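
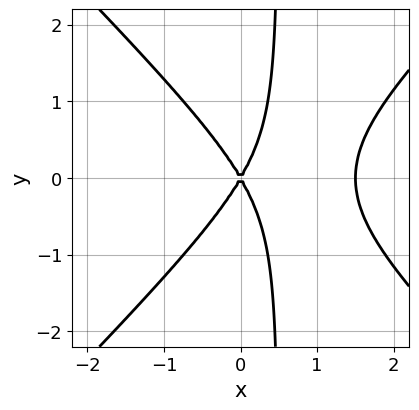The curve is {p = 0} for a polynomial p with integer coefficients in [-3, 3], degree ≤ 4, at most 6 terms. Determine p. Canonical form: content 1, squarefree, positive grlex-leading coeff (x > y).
1. The degree is 3 — no degree-2 curve has this shape.
2. Symmetries: mirror symmetry y ↦ −y ⇒ only even powers of y.
3. From the visible intercepts: it meets the x-axis at x = 0 (among the integer gridlines); one y-axis crossing is at y = 0.
4. Putting this together gives p.

2*x^3 - 2*x*y^2 - 3*x^2 + y^2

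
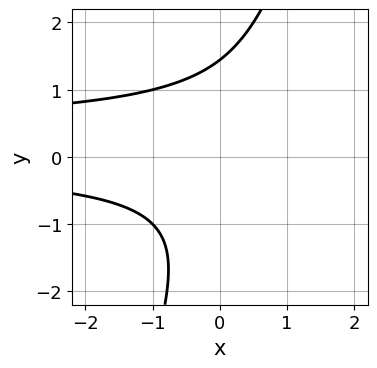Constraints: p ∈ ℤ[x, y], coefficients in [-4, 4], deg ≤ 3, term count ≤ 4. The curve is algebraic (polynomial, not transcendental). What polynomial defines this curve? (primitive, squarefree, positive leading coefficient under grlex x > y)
Degree: the shape is more complex than any degree-2 curve, so deg p = 3.
Against the integer gridlines: the curve avoids every integer x-axis point in the box.
Fitting integer coefficients to these (and the overall shape) gives p.

3*x*y^2 - y^3 - x*y + 3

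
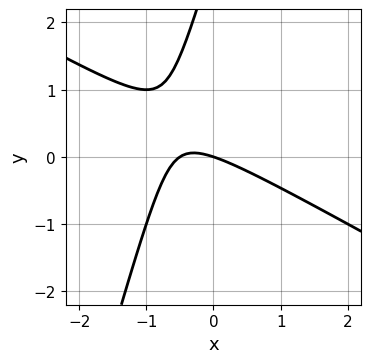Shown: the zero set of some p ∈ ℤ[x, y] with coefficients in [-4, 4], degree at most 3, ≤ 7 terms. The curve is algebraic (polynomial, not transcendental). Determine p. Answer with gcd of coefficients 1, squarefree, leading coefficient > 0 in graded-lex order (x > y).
2*x^2 + 3*x*y - y^2 + x + 3*y

(a) The degree is 2 — no degree-1 curve has this shape.
(b) Reading off the gridlines: it crosses the y-axis at the gridline y = 0; it crosses the x-axis at the gridline x = 0.
(c) Putting this together gives p.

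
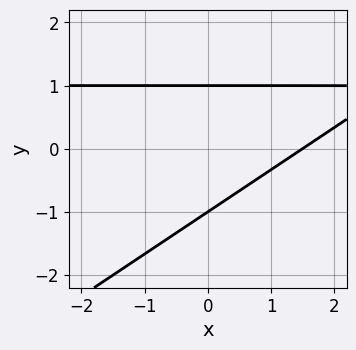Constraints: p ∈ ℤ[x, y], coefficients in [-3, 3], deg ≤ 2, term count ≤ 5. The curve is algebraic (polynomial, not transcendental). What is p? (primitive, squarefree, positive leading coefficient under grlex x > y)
First, the degree is 2 — a generic line meets the curve in up to 2 points.
Next, observable constraints: the y-axis gridline crossings are at y ∈ {-1, 1}.
Finally, matching integer coefficients to the picture gives p.

2*x*y - 3*y^2 - 2*x + 3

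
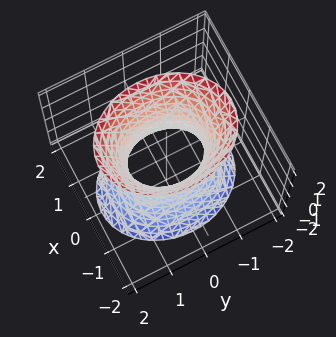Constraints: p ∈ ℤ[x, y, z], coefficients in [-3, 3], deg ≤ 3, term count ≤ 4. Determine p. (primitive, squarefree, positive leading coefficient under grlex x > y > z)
(a) deg p = 2. One connected sheet with a waist; a quadric.
(b) Symmetries: mirror symmetry z ↦ −z ⇒ only even powers of z; mirror symmetry x ↦ −x ⇒ only even powers of x; it's symmetric under y → −y, forcing even powers of y.
(c) Checking where it meets the axes: it misses every integer gridline on the z-axis; among the integer gridlines, it crosses the y-axis at y ∈ {-1, 1}.
(d) Fitting integer coefficients to these (and the overall shape) gives p.

3*x^2 + 2*y^2 - z^2 - 2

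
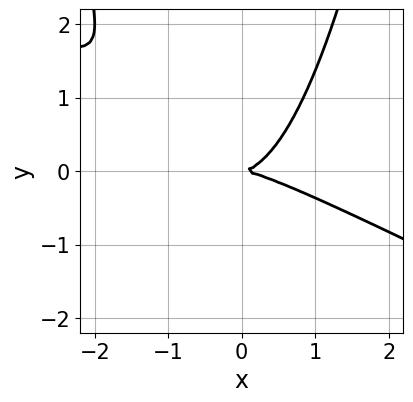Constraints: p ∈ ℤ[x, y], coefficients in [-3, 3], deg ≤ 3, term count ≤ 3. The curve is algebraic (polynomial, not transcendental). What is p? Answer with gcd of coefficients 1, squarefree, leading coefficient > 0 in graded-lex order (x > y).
First, deg p = 3. A generic line meets the curve in up to 3 points.
Next, observable constraints: it crosses the x-axis at the gridline x = 0; it meets the y-axis at y = 0 (among the integer gridlines).
Finally, solving for integer coefficients yields p as stated.

x^3 + 2*x^2*y - 2*y^2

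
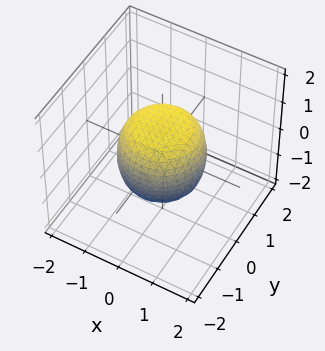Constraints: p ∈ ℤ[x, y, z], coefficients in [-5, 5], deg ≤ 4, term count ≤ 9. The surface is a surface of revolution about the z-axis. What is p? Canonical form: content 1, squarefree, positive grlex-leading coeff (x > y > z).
1. Degree: a generic line meets the surface in up to 4 points, so deg p = 4.
2. Symmetry: every cross-section ⟂ z is a circle, so x, y appear only via x² + y².
3. Against the integer gridlines: among the integer gridlines, it crosses the z-axis at z ∈ {-1, 1}; a circular section at z = 0 has radius between 1 and 2.
4. Putting this together gives p.

2*x^4 + 4*x^2*y^2 + 2*y^4 - x^2 - y^2 + 2*z^2 - 2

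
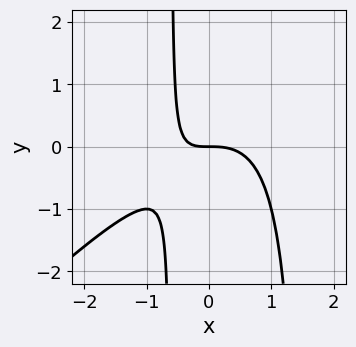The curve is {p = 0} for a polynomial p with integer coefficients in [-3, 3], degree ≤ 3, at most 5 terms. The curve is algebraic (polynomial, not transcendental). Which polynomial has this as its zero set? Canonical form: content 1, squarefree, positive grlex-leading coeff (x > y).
1. Degree: no degree-2 curve has this shape, so deg p = 3.
2. Reading off the gridlines: it meets the x-axis at x = 0 (among the integer gridlines); it crosses the y-axis at the gridline y = 0.
3. Solving for integer coefficients yields p as stated.

x^3 - x^2*y + x*y + y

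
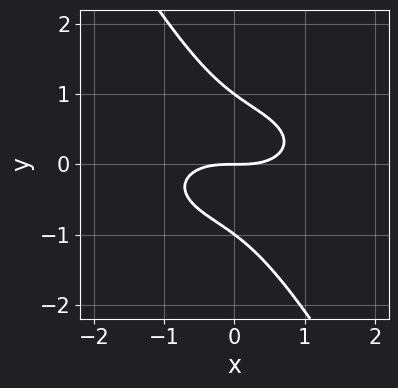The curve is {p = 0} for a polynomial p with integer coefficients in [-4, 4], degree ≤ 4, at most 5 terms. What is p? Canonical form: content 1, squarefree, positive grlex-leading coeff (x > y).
x^3 + 3*x*y^2 + 2*y^3 - 2*y

First, deg p = 3.
Next, observable constraints: one x-axis crossing is at x = 0; the y-axis gridline crossings are at y ∈ {-1, 0, 1}.
Finally, fitting integer coefficients to these (and the overall shape) gives p.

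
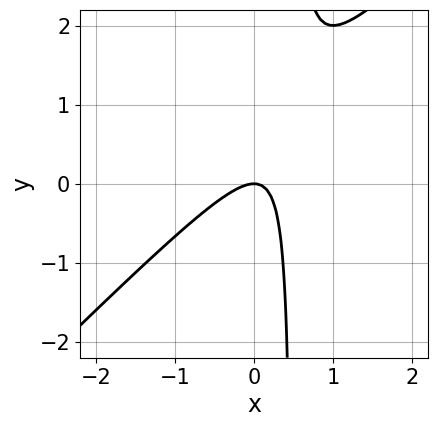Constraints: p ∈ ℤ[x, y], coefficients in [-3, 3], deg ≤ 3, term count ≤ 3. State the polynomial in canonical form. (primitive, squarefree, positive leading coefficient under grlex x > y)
2*x^2 - 2*x*y + y

1. The degree is 2 — a generic line meets the curve in up to 2 points.
2. Against the integer gridlines: it crosses the y-axis at the gridline y = 0; one x-axis crossing is at x = 0.
3. Together with the visible shape, these determine p as stated.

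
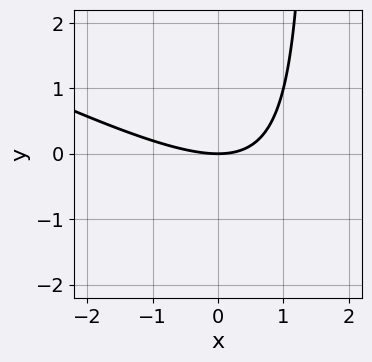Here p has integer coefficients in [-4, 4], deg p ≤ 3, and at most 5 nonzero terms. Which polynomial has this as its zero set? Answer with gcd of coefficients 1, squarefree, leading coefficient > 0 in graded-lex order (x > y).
x^2 + 2*x*y - 3*y

1. Degree: no degree-1 curve has this shape, so deg p = 2.
2. Checking where it meets the axes: one y-axis crossing is at y = 0; it crosses the x-axis at the gridline x = 0.
3. Assembling these constraints gives the stated polynomial.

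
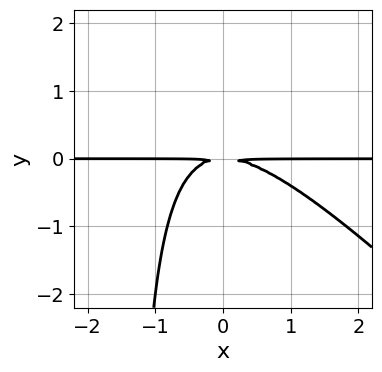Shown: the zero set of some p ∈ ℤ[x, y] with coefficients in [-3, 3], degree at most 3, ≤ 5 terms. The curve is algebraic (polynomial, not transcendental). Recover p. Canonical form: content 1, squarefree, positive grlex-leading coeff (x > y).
2*x^2*y + 2*x*y^2 + 3*y^2

First, degree: the shape is more complex than any degree-2 curve, so deg p = 3.
Then, from the axis intercepts and sections: every point of the x-axis in the box is on the curve.
Finally, solving for integer coefficients yields p as stated.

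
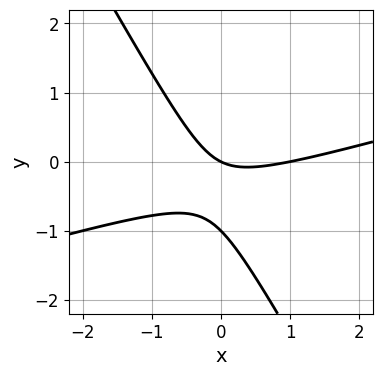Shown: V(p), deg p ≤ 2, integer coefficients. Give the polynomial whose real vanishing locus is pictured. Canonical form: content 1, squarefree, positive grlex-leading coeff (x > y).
x^2 - 3*x*y - 2*y^2 - x - 2*y

(a) Degree: the shape is more complex than any degree-1 curve, so deg p = 2.
(b) Checking where it meets the axes: among the integer gridlines, it crosses the y-axis at y ∈ {-1, 0}; the x-axis gridline crossings are at x ∈ {0, 1}.
(c) Together with the visible shape, these determine p as stated.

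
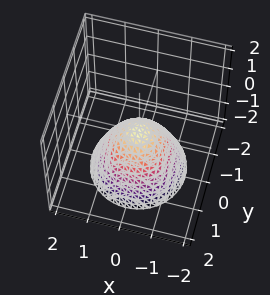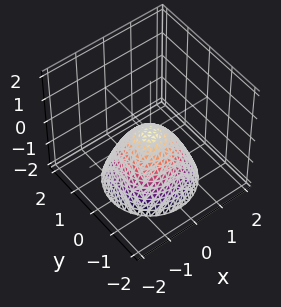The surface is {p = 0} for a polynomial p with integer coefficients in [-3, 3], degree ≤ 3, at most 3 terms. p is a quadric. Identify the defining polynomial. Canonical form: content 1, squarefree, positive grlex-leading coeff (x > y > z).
x^2 + y^2 + z

deg p = 2. A paraboloid; a quadric.
Symmetry: every cross-section ⟂ z is a circle, so x, y appear only via x² + y².
Observable constraints: it meets the y-axis at y = 0 (among the integer gridlines); one x-axis crossing is at x = 0; a circular section at z = -2 has radius between 1 and 2.
Solving for integer coefficients yields p as stated.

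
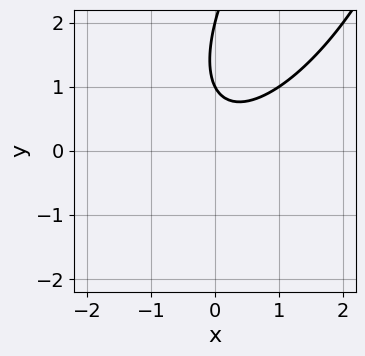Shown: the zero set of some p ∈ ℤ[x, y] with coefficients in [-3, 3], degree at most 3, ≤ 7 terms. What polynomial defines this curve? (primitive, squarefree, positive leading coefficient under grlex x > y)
2*x^2 - 2*x*y + y^2 - 3*y + 2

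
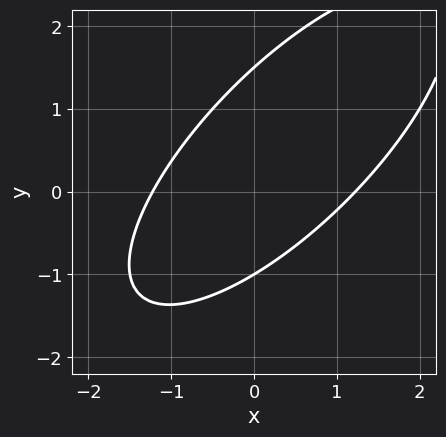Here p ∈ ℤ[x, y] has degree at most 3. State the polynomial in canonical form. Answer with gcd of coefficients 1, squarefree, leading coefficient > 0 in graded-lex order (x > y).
2*x^2 - 3*x*y + 2*y^2 - y - 3

First, the degree is 2 — the shape is more complex than any degree-1 curve.
Next, observable constraints: one y-axis crossing is at y = -1.
Finally, fitting integer coefficients to these (and the overall shape) gives p.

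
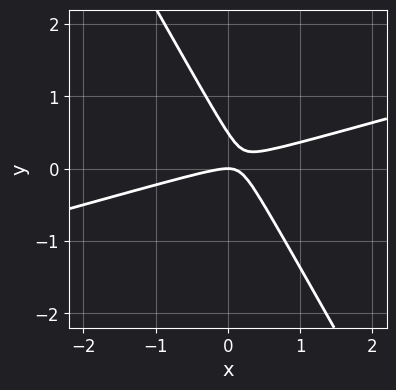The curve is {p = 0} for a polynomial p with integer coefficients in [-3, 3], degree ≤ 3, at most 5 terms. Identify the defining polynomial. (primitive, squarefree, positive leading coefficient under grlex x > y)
The degree is 2 — no degree-1 curve has this shape.
From the visible intercepts: it crosses the y-axis at the gridline y = 0; one x-axis crossing is at x = 0.
Matching integer coefficients to the picture gives p.

x^2 - 3*x*y - 2*y^2 + y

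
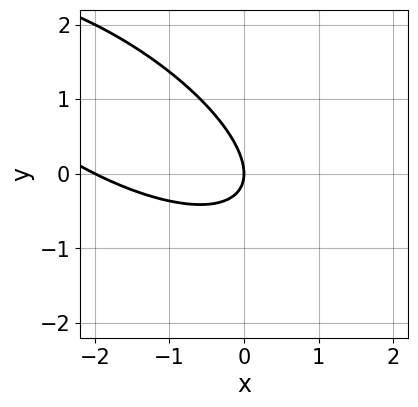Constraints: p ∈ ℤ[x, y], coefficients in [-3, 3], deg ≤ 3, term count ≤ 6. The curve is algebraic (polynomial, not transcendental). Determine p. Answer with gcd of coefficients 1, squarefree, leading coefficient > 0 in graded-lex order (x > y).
x^2 + 2*x*y + 2*y^2 + 2*x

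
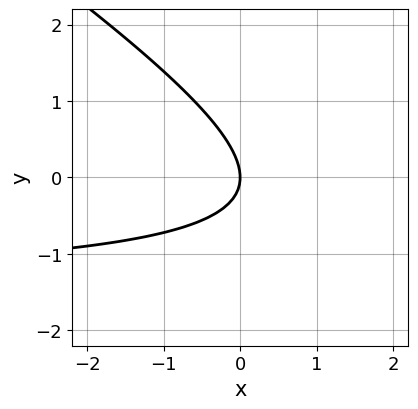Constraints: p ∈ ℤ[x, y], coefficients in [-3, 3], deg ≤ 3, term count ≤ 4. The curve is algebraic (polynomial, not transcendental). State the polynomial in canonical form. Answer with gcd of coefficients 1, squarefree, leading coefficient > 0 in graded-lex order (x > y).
2*x*y + 3*y^2 + 3*x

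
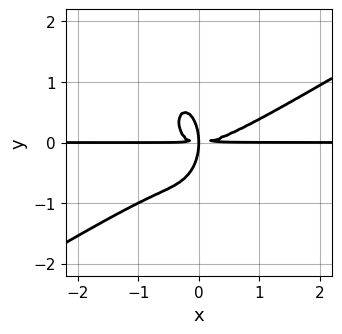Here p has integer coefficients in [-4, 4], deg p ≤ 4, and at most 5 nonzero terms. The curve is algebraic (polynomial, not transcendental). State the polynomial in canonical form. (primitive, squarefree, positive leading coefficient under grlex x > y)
2*x^3*y - 3*x^2*y^2 - y^4 - 2*x*y^2

Degree: no degree-3 curve has this shape, so deg p = 4.
From the visible intercepts: the visible x-axis segment lies entirely on the curve.
The integer polynomial consistent with all of this is the stated p.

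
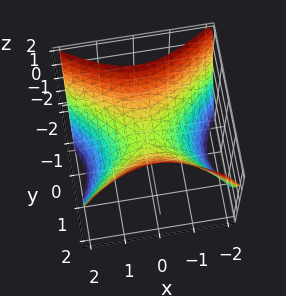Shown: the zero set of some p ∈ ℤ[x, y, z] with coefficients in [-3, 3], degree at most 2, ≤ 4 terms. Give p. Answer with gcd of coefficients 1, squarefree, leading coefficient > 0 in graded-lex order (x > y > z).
(a) Degree: a saddle surface; a quadric, so deg p = 2.
(b) Symmetries: it's symmetric under y → −y, forcing even powers of y; mirror symmetry x ↦ −x ⇒ only even powers of x.
(c) Reading off the gridlines: it crosses the x-axis at the gridline x = 0; it crosses the z-axis at the gridline z = 0.
(d) Together with the visible shape, these determine p as stated.

2*x^2 - 3*y^2 + 3*z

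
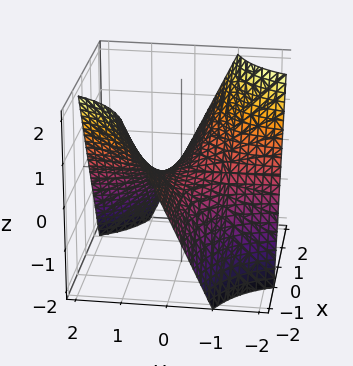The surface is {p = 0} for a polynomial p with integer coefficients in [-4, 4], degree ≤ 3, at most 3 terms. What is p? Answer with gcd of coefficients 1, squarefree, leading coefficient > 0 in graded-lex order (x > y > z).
x*y + z

The degree is 2 — a saddle surface; a quadric.
From the axis intercepts and sections: it crosses the z-axis at the gridline z = 0; every point of the x-axis in the box is on the surface; every point of the y-axis in the box is on the surface.
Matching integer coefficients to the picture gives p.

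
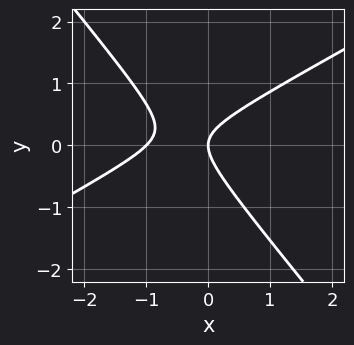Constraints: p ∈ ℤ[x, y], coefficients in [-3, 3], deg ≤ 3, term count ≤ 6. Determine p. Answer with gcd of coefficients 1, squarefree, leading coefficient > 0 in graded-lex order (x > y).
2*x^2 - 2*x*y - 3*y^2 + 2*x

(a) The degree is 2 — a generic line meets the curve in up to 2 points.
(b) From the axis intercepts and sections: it meets the y-axis at y = 0 (among the integer gridlines); the x-axis gridline crossings are at x ∈ {-1, 0}.
(c) Assembling these constraints gives the stated polynomial.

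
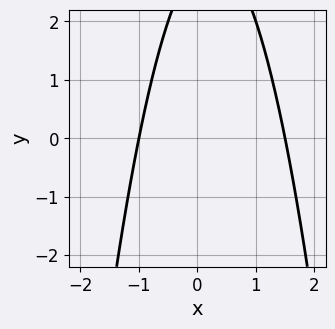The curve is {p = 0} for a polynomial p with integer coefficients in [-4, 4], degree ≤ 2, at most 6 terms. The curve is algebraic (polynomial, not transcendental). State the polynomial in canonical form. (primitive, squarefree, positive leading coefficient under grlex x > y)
(a) deg p = 2.
(b) Against the integer gridlines: the curve avoids every integer y-axis point in the box; it crosses the x-axis at the gridline x = -1.
(c) The integer polynomial consistent with all of this is the stated p.

2*x^2 - x + y - 3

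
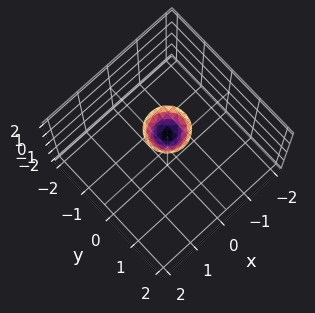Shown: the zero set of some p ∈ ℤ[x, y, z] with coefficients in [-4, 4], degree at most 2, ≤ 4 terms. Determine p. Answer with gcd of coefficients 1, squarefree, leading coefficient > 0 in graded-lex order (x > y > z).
3*x^2 + 3*y^2 - 2*z + 3

First, degree: no degree-1 surface has this shape, so deg p = 2.
Next, symmetries: the z-axis is an axis of rotation, so x and y enter only as x² + y².
Then, from the axis intercepts and sections: the surface avoids every integer x-axis point in the box; no y-intercept at any integer in the box; a circular section at z = 2 has radius between 0 and 1.
Finally, solving for integer coefficients yields p as stated.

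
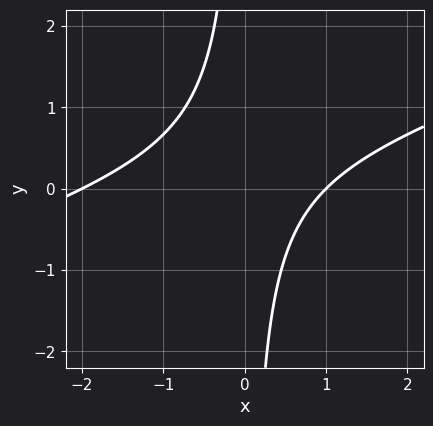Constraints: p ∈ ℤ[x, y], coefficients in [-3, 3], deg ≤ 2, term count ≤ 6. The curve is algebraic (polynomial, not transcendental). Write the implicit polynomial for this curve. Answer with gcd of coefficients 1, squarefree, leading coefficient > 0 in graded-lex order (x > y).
(a) Degree: the shape is more complex than any degree-1 curve, so deg p = 2.
(b) From the visible intercepts: no y-intercept at any integer in the box; among the integer gridlines, it crosses the x-axis at x ∈ {-2, 1}.
(c) The integer polynomial consistent with all of this is the stated p.

x^2 - 3*x*y + x - 2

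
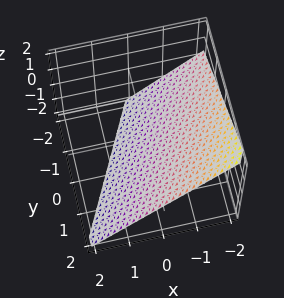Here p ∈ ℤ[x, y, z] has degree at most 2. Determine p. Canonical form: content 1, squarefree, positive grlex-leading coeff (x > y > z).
2*x - y + 2*z + 2

(a) The degree is 1 — every cross-section is a straight line — this is a plane.
(b) From the axis intercepts and sections: one y-axis crossing is at y = 2; it crosses the x-axis at the gridline x = -1; it meets the z-axis at z = -1 (among the integer gridlines).
(c) Together with the visible shape, these determine p as stated.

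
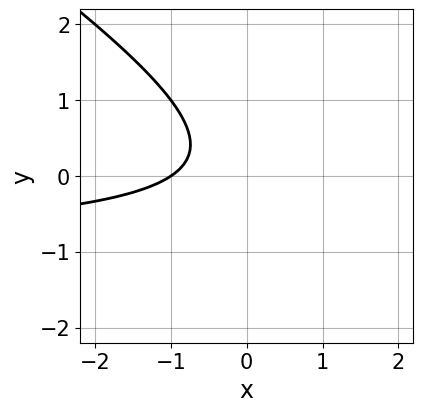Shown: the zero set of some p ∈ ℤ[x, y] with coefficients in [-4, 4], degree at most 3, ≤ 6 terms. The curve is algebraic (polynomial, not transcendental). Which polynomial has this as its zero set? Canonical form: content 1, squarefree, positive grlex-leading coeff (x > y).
First, degree: a generic line meets the curve in up to 2 points, so deg p = 2.
Next, from the axis intercepts and sections: no y-intercept at any integer in the box; one x-axis crossing is at x = -1.
Finally, matching integer coefficients to the picture gives p.

2*x*y + 3*y^2 + 2*x - y + 2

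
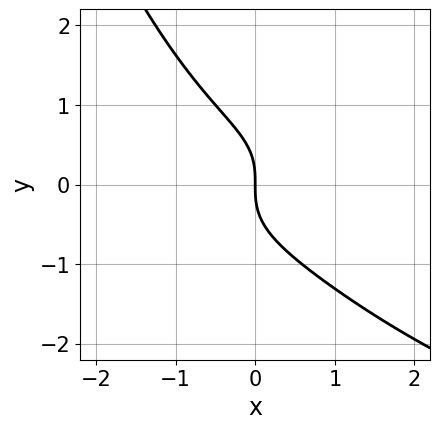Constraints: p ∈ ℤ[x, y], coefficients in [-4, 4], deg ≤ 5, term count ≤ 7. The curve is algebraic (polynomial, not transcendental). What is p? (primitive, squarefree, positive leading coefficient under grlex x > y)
x^2*y^2 - 2*x^3 - 2*x*y^2 - 3*y^3 - 3*x

(a) The degree is 4 — no degree-3 curve has this shape.
(b) From the visible intercepts: it meets the x-axis at x = 0 (among the integer gridlines); it meets the y-axis at y = 0 (among the integer gridlines).
(c) Putting this together gives p.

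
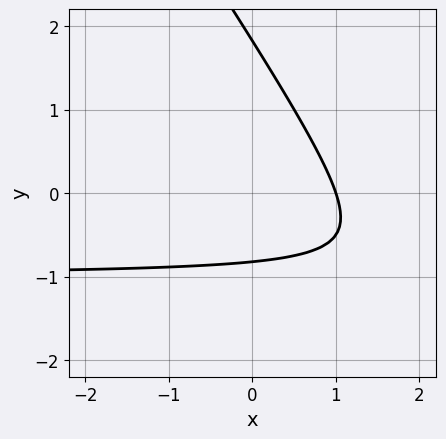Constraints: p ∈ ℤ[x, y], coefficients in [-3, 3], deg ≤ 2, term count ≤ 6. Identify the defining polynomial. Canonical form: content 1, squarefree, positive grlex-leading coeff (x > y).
The degree is 2 — the shape is more complex than any degree-1 curve.
From the visible intercepts: it crosses the x-axis at the gridline x = 1.
Putting this together gives p.

3*x*y + 2*y^2 + 3*x - 2*y - 3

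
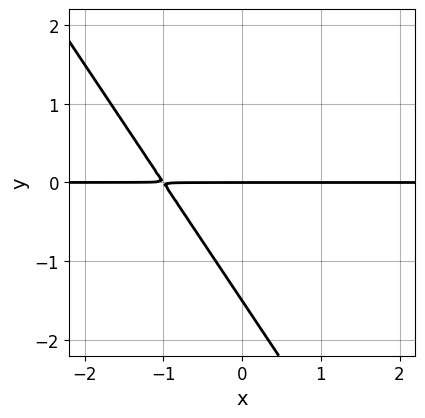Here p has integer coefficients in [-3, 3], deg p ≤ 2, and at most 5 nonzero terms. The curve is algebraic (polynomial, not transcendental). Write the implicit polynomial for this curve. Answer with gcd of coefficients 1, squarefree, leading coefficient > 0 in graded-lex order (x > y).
3*x*y + 2*y^2 + 3*y

First, degree: a generic line meets the curve in up to 2 points, so deg p = 2.
Then, reading off the gridlines: it crosses the y-axis at the gridline y = 0; every point of the x-axis in the box is on the curve.
Finally, the integer polynomial consistent with all of this is the stated p.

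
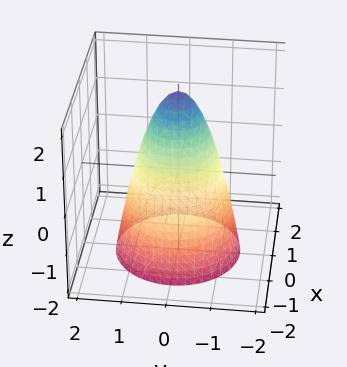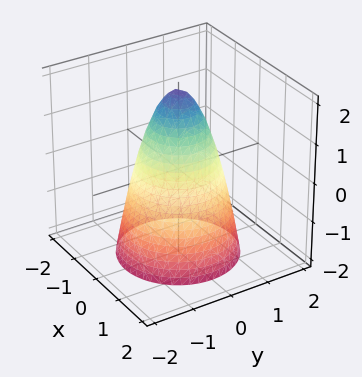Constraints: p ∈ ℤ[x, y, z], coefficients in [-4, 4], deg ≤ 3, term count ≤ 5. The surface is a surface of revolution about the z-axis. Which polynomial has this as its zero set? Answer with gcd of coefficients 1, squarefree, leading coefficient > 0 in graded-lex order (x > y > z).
First, degree: the shape is more complex than any degree-1 surface, so deg p = 2.
Then, by symmetry, the z-axis is an axis of rotation, so x and y enter only as x² + y².
Next, reading off the gridlines: the x-axis gridline crossings are at x ∈ {-1, 1}; one z-axis crossing is at z = 2; a circular section at z = 0 has radius exactly 1; among the integer gridlines, it crosses the y-axis at y ∈ {-1, 1}.
Finally, the integer polynomial consistent with all of this is the stated p.

2*x^2 + 2*y^2 + z - 2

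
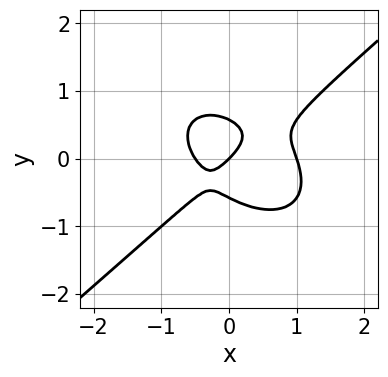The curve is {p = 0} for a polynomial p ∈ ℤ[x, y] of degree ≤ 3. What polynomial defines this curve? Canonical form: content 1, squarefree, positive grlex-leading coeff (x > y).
2*x^3 - 3*y^3 - x^2 - x + y

First, deg p = 3. No degree-2 curve has this shape.
Next, from the axis intercepts and sections: the x-axis gridline crossings are at x ∈ {0, 1}; it meets the y-axis at y = 0 (among the integer gridlines).
Finally, fitting integer coefficients to these (and the overall shape) gives p.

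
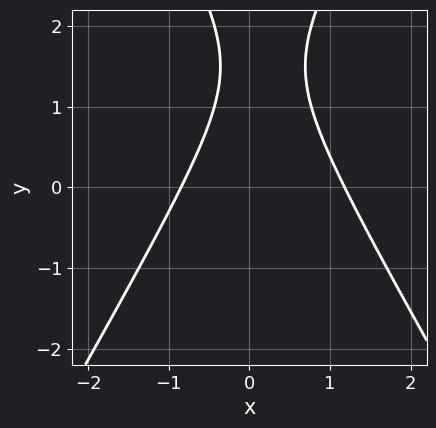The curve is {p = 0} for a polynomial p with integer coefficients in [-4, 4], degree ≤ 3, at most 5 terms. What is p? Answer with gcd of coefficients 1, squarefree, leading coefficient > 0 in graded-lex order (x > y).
(a) deg p = 2. The shape is more complex than any degree-1 curve.
(b) From the axis intercepts and sections: no y-intercept at any integer in the box.
(c) The integer polynomial consistent with all of this is the stated p.

3*x^2 - y^2 - x + 3*y - 3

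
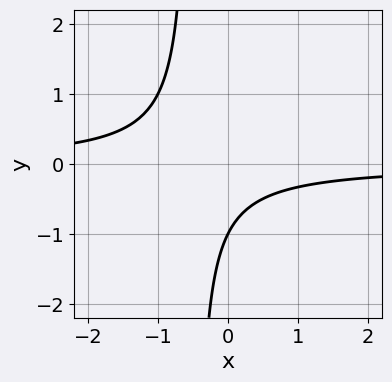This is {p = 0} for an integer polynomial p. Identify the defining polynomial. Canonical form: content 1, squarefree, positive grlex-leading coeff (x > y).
2*x*y + y + 1

1. Degree: the shape is more complex than any degree-1 curve, so deg p = 2.
2. Checking where it meets the axes: one y-axis crossing is at y = -1; no x-intercept at any integer in the box.
3. The integer polynomial consistent with all of this is the stated p.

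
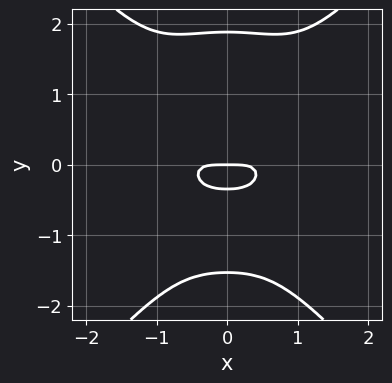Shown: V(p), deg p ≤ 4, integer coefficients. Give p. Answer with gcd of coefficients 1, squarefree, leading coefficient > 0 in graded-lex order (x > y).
2*x^4 - y^4 - x^2*y + 3*y^2 + y

First, the degree is 4 — no degree-3 curve has this shape.
Next, symmetries: the x ↦ −x reflection is a symmetry, so x appears only in even powers.
Next, observable constraints: one x-axis crossing is at x = 0; one y-axis crossing is at y = 0.
Finally, solving for integer coefficients yields p as stated.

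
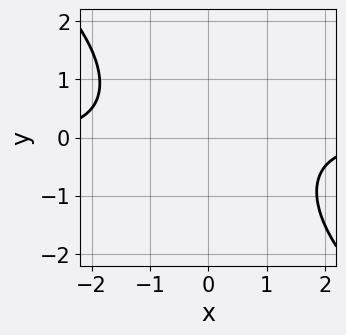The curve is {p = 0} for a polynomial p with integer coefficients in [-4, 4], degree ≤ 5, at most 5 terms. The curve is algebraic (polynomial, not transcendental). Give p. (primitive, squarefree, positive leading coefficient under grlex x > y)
x^3*y + x^2*y^2 + 3

deg p = 4. The shape is more complex than any degree-3 curve.
From the visible intercepts: no y-intercept at any integer in the box; no x-intercept at any integer in the box.
Matching integer coefficients to the picture gives p.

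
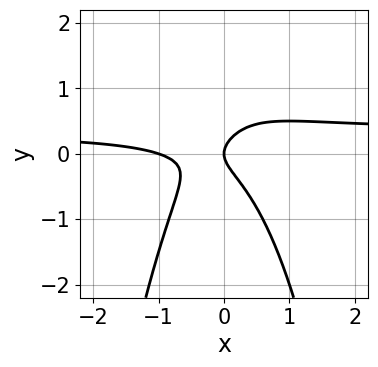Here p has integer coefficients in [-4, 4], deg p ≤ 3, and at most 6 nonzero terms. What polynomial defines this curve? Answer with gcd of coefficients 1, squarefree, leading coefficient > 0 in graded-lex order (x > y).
3*x^2*y - x^2 + 2*y^2 - x

First, deg p = 3.
Then, reading off the gridlines: among the integer gridlines, it crosses the x-axis at x ∈ {-1, 0}; it meets the y-axis at y = 0 (among the integer gridlines).
Finally, solving for integer coefficients yields p as stated.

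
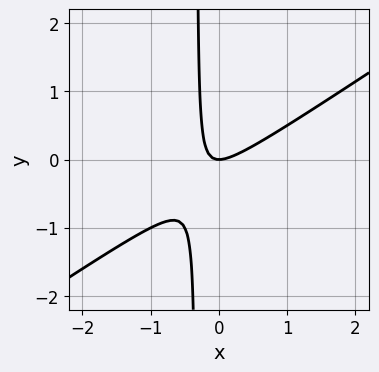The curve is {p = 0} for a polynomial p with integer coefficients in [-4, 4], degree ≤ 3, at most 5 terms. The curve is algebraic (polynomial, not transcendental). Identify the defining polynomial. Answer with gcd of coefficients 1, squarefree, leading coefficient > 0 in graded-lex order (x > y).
The degree is 2 — a generic line meets the curve in up to 2 points.
From the axis intercepts and sections: it crosses the x-axis at the gridline x = 0; it meets the y-axis at y = 0 (among the integer gridlines).
The integer polynomial consistent with all of this is the stated p.

2*x^2 - 3*x*y - y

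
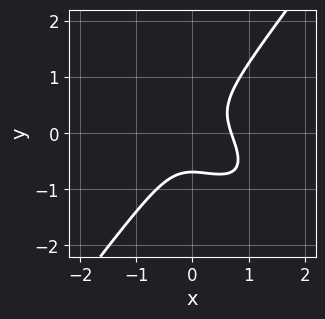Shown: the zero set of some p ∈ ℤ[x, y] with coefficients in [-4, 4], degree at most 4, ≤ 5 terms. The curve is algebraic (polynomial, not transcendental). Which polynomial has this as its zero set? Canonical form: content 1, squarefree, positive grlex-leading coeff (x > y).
3*x^3 + 3*x^2*y - 3*y^3 - 1

Degree: no degree-2 curve has this shape, so deg p = 3.
Matching integer coefficients to the picture gives p.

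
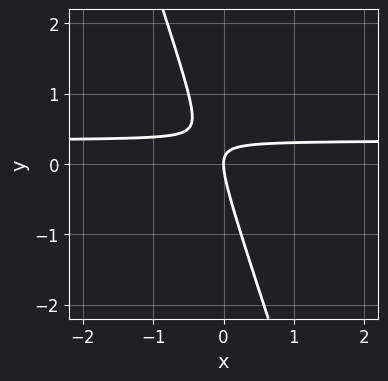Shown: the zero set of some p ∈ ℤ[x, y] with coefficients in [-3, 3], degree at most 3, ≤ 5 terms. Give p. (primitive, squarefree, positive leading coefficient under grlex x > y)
(a) The degree is 2 — no degree-1 curve has this shape.
(b) From the axis intercepts and sections: it crosses the y-axis at the gridline y = 0; one x-axis crossing is at x = 0.
(c) Solving for integer coefficients yields p as stated.

3*x*y + y^2 - x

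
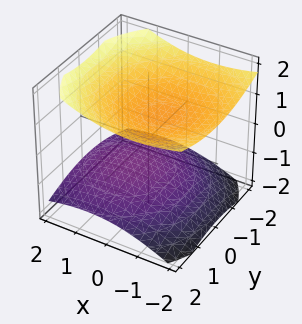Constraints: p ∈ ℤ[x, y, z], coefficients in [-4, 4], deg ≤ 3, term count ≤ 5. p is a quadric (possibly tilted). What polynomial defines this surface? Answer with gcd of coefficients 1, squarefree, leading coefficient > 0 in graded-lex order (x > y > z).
x^2 + x*z + y^2 - 3*z^2 + 3

1. There are 2 components.
2. The degree is 2 — no degree-1 surface has this shape.
3. Against the integer gridlines: it misses every integer gridline on the x-axis; no y-intercept at any integer in the box; the z-axis gridline crossings are at z ∈ {-1, 1}.
4. Assembling these constraints gives the stated polynomial.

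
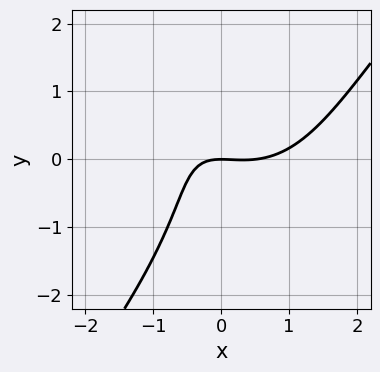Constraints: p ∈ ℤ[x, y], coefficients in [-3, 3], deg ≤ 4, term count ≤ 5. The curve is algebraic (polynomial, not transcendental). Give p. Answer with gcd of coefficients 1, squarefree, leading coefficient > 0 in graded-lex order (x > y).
The degree is 3 — a generic line meets the curve in up to 3 points.
Observable constraints: it meets the y-axis at y = 0 (among the integer gridlines); it meets the x-axis at x = 0 (among the integer gridlines).
Putting this together gives p.

2*x^3 - y^3 - x^2 - 3*x*y - 3*y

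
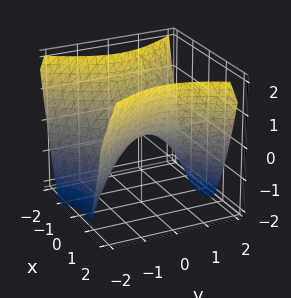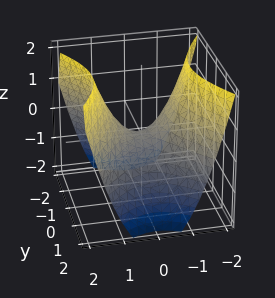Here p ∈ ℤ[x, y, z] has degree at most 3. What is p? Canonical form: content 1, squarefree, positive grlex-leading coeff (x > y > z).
1. deg p = 2. A saddle surface; a quadric.
2. Symmetries: the y ↦ −y reflection is a symmetry, so y appears only in even powers; it's symmetric under x → −x, forcing even powers of x.
3. From the axis intercepts and sections: one z-axis crossing is at z = 0; it crosses the x-axis at the gridline x = 0; it meets the y-axis at y = 0 (among the integer gridlines).
4. Solving for integer coefficients yields p as stated.

3*x^2 - 2*y^2 - 3*z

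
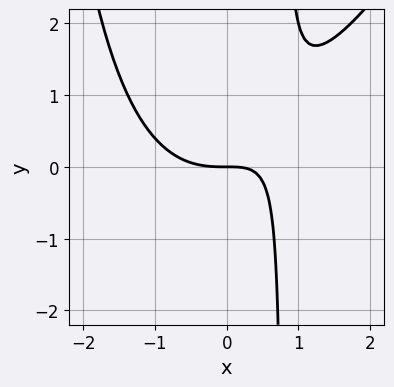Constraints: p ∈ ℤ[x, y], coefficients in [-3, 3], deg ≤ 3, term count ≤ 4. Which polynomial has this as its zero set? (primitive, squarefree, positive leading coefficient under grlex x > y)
2*x^3 - x^2*y - 3*x*y + 3*y

First, the degree is 3 — the shape is more complex than any degree-2 curve.
Then, observable constraints: it meets the y-axis at y = 0 (among the integer gridlines); it meets the x-axis at x = 0 (among the integer gridlines).
Finally, fitting integer coefficients to these (and the overall shape) gives p.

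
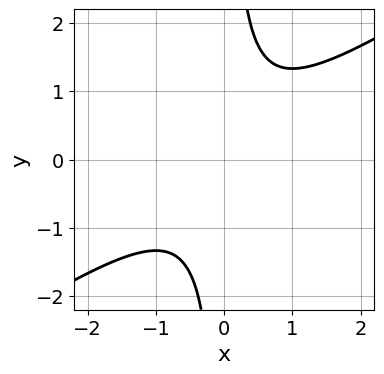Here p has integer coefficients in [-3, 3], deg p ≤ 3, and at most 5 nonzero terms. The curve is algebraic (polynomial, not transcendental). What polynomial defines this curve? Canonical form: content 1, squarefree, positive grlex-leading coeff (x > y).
1. Degree: no degree-1 curve has this shape, so deg p = 2.
2. Against the integer gridlines: the curve avoids every integer y-axis point in the box; no x-intercept at any integer in the box.
3. Together with the visible shape, these determine p as stated.

2*x^2 - 3*x*y + 2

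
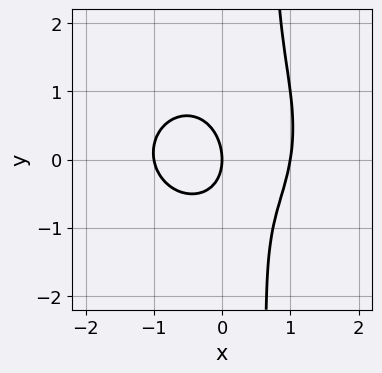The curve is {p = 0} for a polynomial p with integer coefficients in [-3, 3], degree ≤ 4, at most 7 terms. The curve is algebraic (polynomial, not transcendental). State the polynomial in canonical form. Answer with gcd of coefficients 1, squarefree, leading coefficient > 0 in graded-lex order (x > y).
3*x^3 + 3*x*y^2 - x*y - 2*y^2 - 3*x

(a) The degree is 3 — no degree-2 curve has this shape.
(b) Observable constraints: the x-axis gridline crossings are at x ∈ {-1, 0, 1}; it crosses the y-axis at the gridline y = 0.
(c) Assembling these constraints gives the stated polynomial.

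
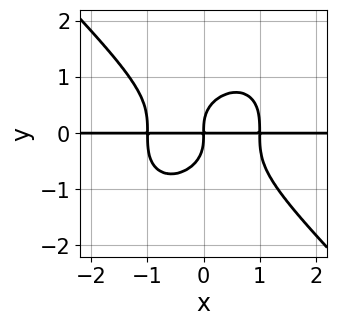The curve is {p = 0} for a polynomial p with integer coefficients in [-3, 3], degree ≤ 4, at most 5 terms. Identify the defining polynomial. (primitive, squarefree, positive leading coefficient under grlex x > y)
x^3*y + y^4 - x*y

deg p = 4.
From the visible intercepts: every point of the x-axis in the box is on the curve.
Together with the visible shape, these determine p as stated.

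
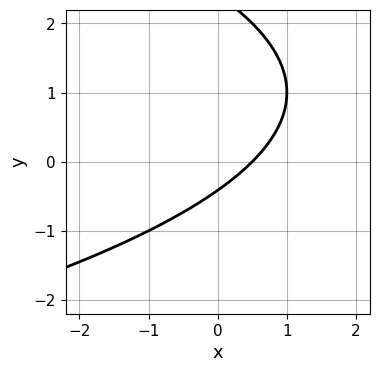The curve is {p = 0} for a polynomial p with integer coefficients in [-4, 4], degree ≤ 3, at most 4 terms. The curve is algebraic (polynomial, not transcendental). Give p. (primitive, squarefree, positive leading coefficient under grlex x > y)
y^2 + 2*x - 2*y - 1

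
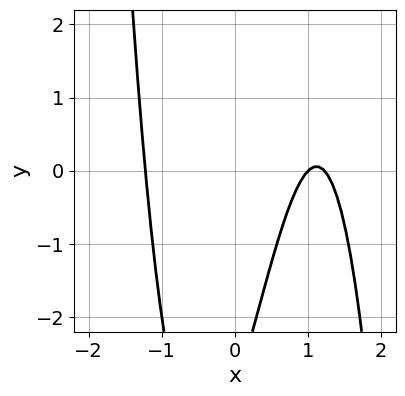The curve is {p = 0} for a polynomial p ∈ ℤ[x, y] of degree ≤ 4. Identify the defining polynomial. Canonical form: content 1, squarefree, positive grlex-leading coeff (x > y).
2*x^3 - 2*x^2 - 3*x + y + 3

First, degree: a generic line meets the curve in up to 3 points, so deg p = 3.
Then, checking where it meets the axes: the curve avoids every integer y-axis point in the box; it meets the x-axis at x = 1 (among the integer gridlines).
Finally, assembling these constraints gives the stated polynomial.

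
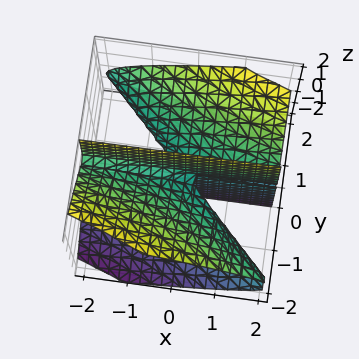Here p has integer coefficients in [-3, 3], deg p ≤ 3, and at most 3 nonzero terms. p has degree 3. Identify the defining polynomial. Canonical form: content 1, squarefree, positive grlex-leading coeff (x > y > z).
2*x*y^2 + 2*y^3 - 3*y*z^2

(a) deg p = 3. No degree-2 surface has this shape.
(b) From the visible intercepts: one y-axis crossing is at y = 0; every point of the x-axis in the box is on the surface.
(c) These observations pin down the coefficients. Check: (0, 0, 1) on the z-axis lies on the surface, and p(0, 0, 1) = 0. ✓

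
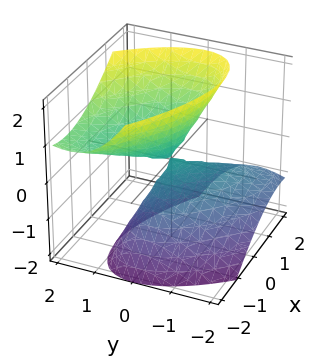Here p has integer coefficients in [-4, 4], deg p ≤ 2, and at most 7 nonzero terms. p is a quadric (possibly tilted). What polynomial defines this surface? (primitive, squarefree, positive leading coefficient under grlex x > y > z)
2*x^2 + 3*x*y + 3*y^2 - 3*y*z - 2*z^2

1. There are 2 components. They look like related sheets of one shape, so recover p as a whole.
2. The degree is 2 — a generic line meets the surface in up to 2 points.
3. Against the integer gridlines: one y-axis crossing is at y = 0; it meets the x-axis at x = 0 (among the integer gridlines); one z-axis crossing is at z = 0.
4. These observations pin down the coefficients.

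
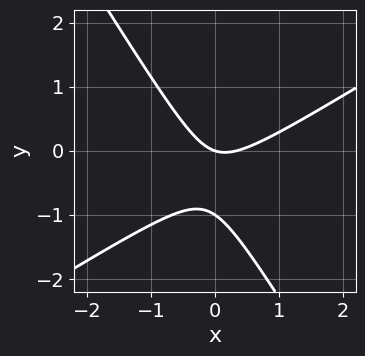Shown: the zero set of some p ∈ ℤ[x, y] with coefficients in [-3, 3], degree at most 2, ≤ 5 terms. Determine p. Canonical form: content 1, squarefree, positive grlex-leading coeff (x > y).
3*x^2 - 3*x*y - 3*y^2 - x - 3*y

First, degree: the shape is more complex than any degree-1 curve, so deg p = 2.
Then, from the axis intercepts and sections: among the integer gridlines, it crosses the y-axis at y ∈ {-1, 0}; it meets the x-axis at x = 0 (among the integer gridlines).
Finally, the integer polynomial consistent with all of this is the stated p.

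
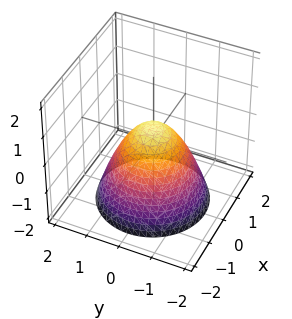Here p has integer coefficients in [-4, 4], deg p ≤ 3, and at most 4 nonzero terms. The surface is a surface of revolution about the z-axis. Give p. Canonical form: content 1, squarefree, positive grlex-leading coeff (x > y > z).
(a) Degree: a generic line meets the surface in up to 2 points, so deg p = 2.
(b) Symmetries: every cross-section ⟂ z is a circle, so x, y appear only via x² + y².
(c) Checking where it meets the axes: a circular section at z = -2 has radius between 1 and 2.
(d) Matching integer coefficients to the picture gives p.

2*x^2 + 2*y^2 + 2*z - 1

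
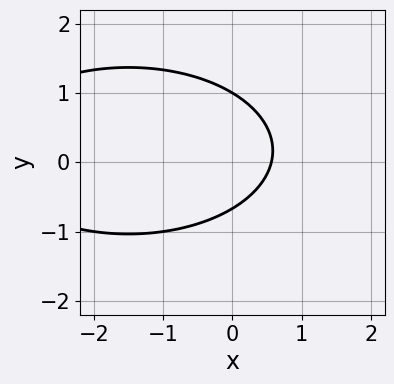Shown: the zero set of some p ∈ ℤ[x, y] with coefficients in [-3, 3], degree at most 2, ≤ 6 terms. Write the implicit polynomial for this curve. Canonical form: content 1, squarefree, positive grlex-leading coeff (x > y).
x^2 + 3*y^2 + 3*x - y - 2

(a) The degree is 2 — the shape is more complex than any degree-1 curve.
(b) From the visible intercepts: one y-axis crossing is at y = 1.
(c) Solving for integer coefficients yields p as stated.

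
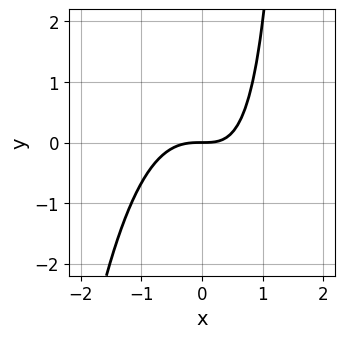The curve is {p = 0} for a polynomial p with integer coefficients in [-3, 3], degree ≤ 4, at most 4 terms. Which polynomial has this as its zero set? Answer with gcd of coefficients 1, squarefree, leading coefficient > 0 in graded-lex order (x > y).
deg p = 3.
From the axis intercepts and sections: it meets the x-axis at x = 0 (among the integer gridlines); one y-axis crossing is at y = 0.
Matching integer coefficients to the picture gives p.

2*x^3 + x*y - 2*y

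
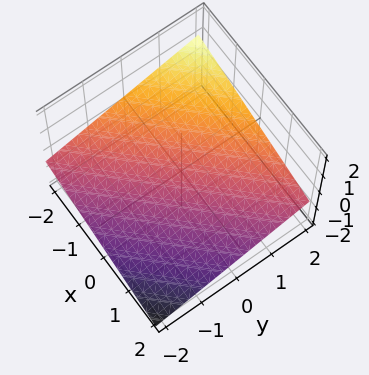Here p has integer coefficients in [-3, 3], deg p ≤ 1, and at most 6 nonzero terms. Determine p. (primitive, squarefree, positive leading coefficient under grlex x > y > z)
(a) The degree is 1 — the surface is flat (a plane).
(b) From the axis intercepts and sections: one y-axis crossing is at y = 2; one x-axis crossing is at x = -2.
(c) Putting this together gives p.

x - y + 3*z + 2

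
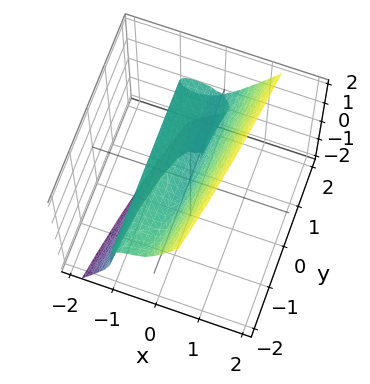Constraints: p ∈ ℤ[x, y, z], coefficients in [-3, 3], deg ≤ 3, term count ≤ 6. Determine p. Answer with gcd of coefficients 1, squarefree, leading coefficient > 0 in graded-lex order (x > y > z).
deg p = 3. The shape is more complex than any degree-2 surface.
Against the integer gridlines: the x-axis gridline crossings are at x ∈ {-1, 0}; the visible y-axis segment lies entirely on the surface; one z-axis crossing is at z = 0.
Solving for integer coefficients yields p as stated.

3*x^3 + 3*x*z^2 - y*z^2 - 2*z^3 + 3*x^2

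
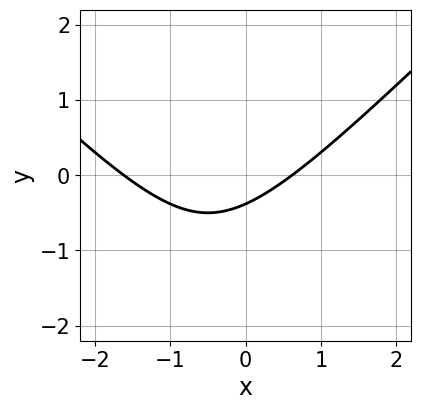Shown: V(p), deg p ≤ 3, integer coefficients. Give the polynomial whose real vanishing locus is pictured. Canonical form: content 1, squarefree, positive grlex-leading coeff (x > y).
x^2 - y^2 + x - 3*y - 1

First, the degree is 2 — the shape is more complex than any degree-1 curve.
Finally, putting this together gives p.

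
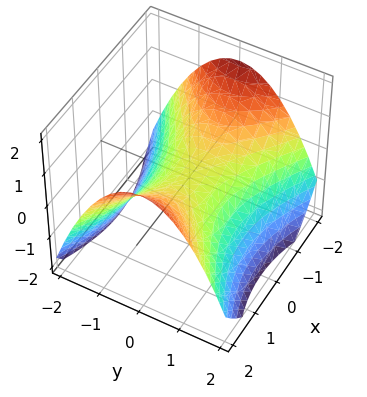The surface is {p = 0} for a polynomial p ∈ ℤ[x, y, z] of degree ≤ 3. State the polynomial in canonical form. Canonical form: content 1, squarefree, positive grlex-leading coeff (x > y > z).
x^2 - 2*y^2 - 3*z

1. Degree: a saddle surface; a quadric, so deg p = 2.
2. Symmetries: it's symmetric under y → −y, forcing even powers of y; mirror symmetry x ↦ −x ⇒ only even powers of x.
3. Observable constraints: it meets the z-axis at z = 0 (among the integer gridlines); one x-axis crossing is at x = 0; it meets the y-axis at y = 0 (among the integer gridlines).
4. Matching integer coefficients to the picture gives p.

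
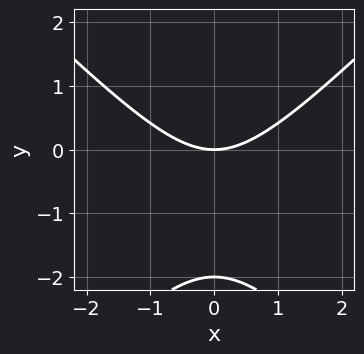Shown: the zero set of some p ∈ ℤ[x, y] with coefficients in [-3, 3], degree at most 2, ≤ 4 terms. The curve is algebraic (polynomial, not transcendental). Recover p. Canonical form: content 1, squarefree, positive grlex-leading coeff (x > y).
First, deg p = 2. A generic line meets the curve in up to 2 points.
Then, symmetries: it's symmetric under x → −x, forcing even powers of x.
Next, from the axis intercepts and sections: it meets the x-axis at x = 0 (among the integer gridlines); among the integer gridlines, it crosses the y-axis at y ∈ {-2, 0}.
Finally, together with the visible shape, these determine p as stated.

x^2 - y^2 - 2*y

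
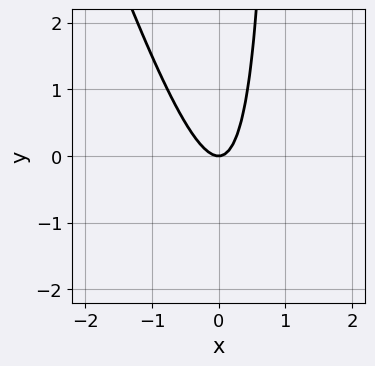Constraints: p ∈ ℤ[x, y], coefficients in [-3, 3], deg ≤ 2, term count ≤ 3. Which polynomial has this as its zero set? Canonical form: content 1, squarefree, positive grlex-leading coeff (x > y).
3*x^2 + x*y - y

First, degree: the shape is more complex than any degree-1 curve, so deg p = 2.
Next, against the integer gridlines: it meets the x-axis at x = 0 (among the integer gridlines); it meets the y-axis at y = 0 (among the integer gridlines).
Finally, assembling these constraints gives the stated polynomial.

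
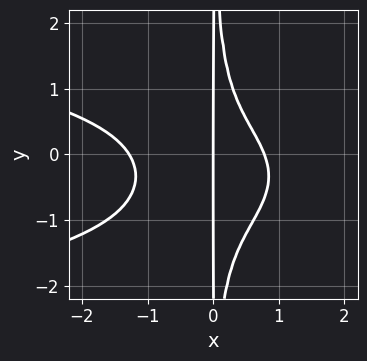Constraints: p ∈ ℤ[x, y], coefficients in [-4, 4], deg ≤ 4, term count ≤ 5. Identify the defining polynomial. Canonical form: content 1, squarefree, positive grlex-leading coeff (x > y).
1. Degree: no degree-3 curve has this shape, so deg p = 4.
2. Reading off the gridlines: every point of the y-axis in the box is on the curve; one x-axis crossing is at x = 0.
3. These observations pin down the coefficients.

3*x^2*y^2 + 2*x^3 + 2*x^2*y + x^2 - 2*x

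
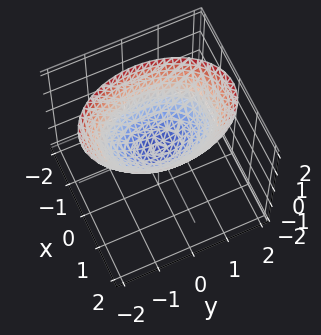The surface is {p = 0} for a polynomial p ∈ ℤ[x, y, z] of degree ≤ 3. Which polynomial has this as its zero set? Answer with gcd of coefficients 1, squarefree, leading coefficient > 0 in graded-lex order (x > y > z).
2*x^2 + y^2 - 2*z

First, degree: a single bowl opening along one axis; a quadric, so deg p = 2.
Then, symmetries: mirror symmetry y ↦ −y ⇒ only even powers of y; it's symmetric under x → −x, forcing even powers of x.
Then, checking where it meets the axes: it crosses the x-axis at the gridline x = 0; it meets the z-axis at z = 0 (among the integer gridlines); one y-axis crossing is at y = 0.
Finally, solving for integer coefficients yields p as stated.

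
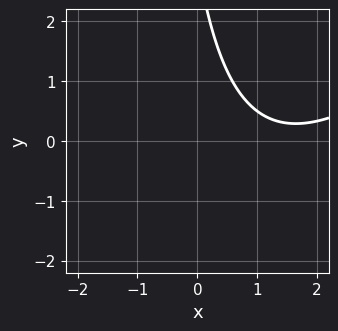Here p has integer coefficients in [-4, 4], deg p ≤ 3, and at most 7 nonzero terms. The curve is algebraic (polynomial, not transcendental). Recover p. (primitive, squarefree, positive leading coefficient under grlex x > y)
First, degree: the shape is more complex than any degree-1 curve, so deg p = 2.
Then, from the visible intercepts: no y-intercept at any integer in the box; no x-intercept at any integer in the box.
Finally, the integer polynomial consistent with all of this is the stated p.

x^2 - x*y - 3*x - y + 3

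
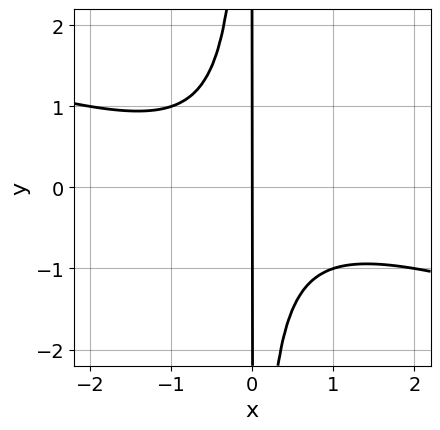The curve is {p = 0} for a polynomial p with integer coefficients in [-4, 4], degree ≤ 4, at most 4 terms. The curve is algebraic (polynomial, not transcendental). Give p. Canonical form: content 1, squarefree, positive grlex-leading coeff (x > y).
First, degree: no degree-2 curve has this shape, so deg p = 3.
Next, from the visible intercepts: the visible y-axis segment lies entirely on the curve; it meets the x-axis at x = 0 (among the integer gridlines).
Finally, solving for integer coefficients yields p as stated.

x^3 + 3*x^2*y + 2*x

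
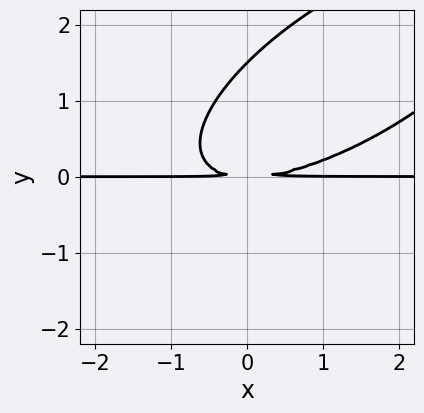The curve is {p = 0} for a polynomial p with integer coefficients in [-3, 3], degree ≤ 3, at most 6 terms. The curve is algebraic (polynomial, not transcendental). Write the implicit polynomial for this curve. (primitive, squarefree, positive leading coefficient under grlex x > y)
deg p = 3.
Reading off the gridlines: every point of the x-axis in the box is on the curve.
Together with the visible shape, these determine p as stated.

x^2*y - 2*x*y^2 + 2*y^3 - 3*y^2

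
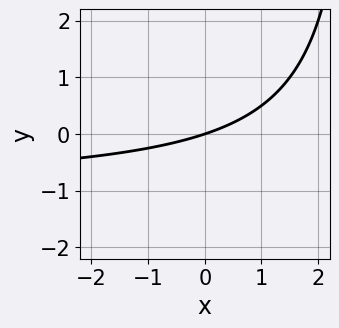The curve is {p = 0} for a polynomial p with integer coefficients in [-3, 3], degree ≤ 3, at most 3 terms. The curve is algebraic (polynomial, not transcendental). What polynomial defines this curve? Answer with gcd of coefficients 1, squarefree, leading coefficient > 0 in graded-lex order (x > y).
x*y + x - 3*y

The degree is 2 — no degree-1 curve has this shape.
Against the integer gridlines: it crosses the y-axis at the gridline y = 0; one x-axis crossing is at x = 0.
Assembling these constraints gives the stated polynomial.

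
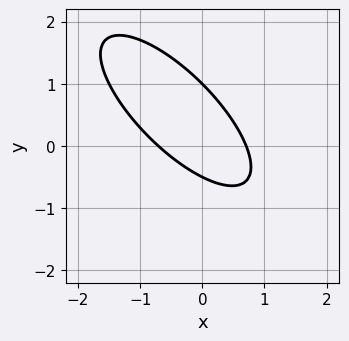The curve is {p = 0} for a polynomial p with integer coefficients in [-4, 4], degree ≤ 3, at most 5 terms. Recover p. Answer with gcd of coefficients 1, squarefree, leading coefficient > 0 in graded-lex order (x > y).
2*x^2 + 3*x*y + 2*y^2 - y - 1

(a) The degree is 2 — the shape is more complex than any degree-1 curve.
(b) Checking where it meets the axes: it crosses the y-axis at the gridline y = 1.
(c) Putting this together gives p.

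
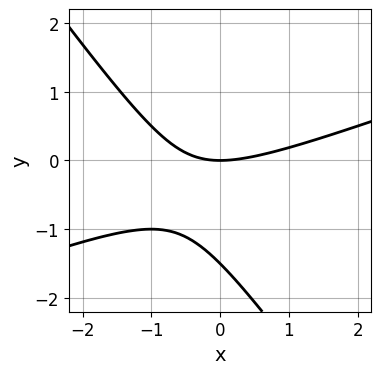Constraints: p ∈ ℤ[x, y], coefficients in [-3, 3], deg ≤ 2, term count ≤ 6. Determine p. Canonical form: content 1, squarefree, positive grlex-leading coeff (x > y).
First, deg p = 2. No degree-1 curve has this shape.
Next, from the visible intercepts: it meets the x-axis at x = 0 (among the integer gridlines); it meets the y-axis at y = 0 (among the integer gridlines).
Finally, solving for integer coefficients yields p as stated.

x^2 - 2*x*y - 2*y^2 - 3*y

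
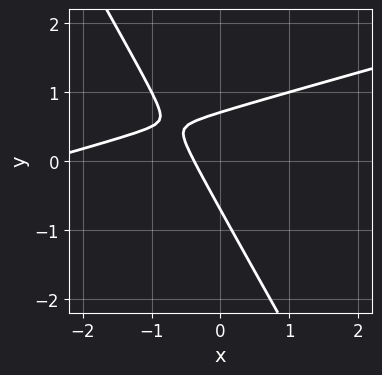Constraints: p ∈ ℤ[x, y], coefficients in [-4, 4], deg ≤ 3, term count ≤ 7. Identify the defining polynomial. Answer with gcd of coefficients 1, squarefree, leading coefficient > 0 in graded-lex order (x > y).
x^2 - 3*x*y - 2*y^2 + 3*x + 1

1. deg p = 2.
2. Solving for integer coefficients yields p as stated.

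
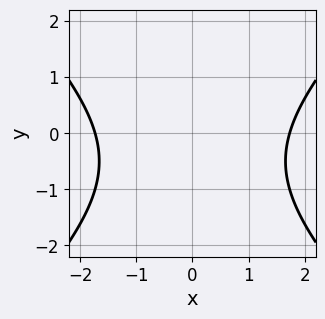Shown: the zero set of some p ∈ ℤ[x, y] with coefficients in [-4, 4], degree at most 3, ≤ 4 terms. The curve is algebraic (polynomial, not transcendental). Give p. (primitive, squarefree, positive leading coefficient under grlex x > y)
First, degree: the shape is more complex than any degree-1 curve, so deg p = 2.
Then, symmetries: mirror symmetry x ↦ −x ⇒ only even powers of x.
Next, checking where it meets the axes: no y-intercept at any integer in the box.
Finally, solving for integer coefficients yields p as stated.

x^2 - y^2 - y - 3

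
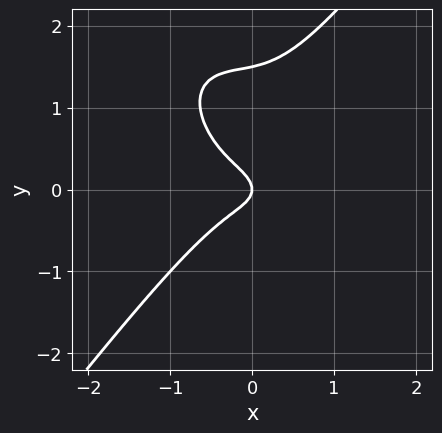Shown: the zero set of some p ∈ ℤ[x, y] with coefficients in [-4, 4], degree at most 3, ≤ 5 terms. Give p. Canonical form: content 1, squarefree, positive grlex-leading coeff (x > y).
(a) deg p = 3. A generic line meets the curve in up to 3 points.
(b) Reading off the gridlines: it meets the x-axis at x = 0 (among the integer gridlines); it crosses the y-axis at the gridline y = 0.
(c) The integer polynomial consistent with all of this is the stated p.

3*x^3 + x^2*y - 2*y^3 + 3*y^2 + x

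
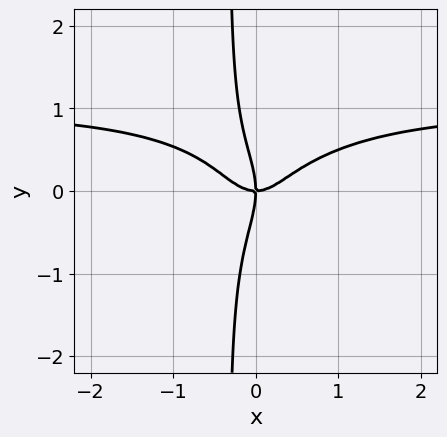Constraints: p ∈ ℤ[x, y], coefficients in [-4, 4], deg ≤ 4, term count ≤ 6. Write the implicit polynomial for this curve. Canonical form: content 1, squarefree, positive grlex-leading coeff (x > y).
3*x^3*y + 3*x*y^3 - 3*x^3 + y^3 + 2*x*y

First, the degree is 4 — no degree-3 curve has this shape.
Next, from the axis intercepts and sections: it crosses the x-axis at the gridline x = 0; it crosses the y-axis at the gridline y = 0.
Finally, assembling these constraints gives the stated polynomial.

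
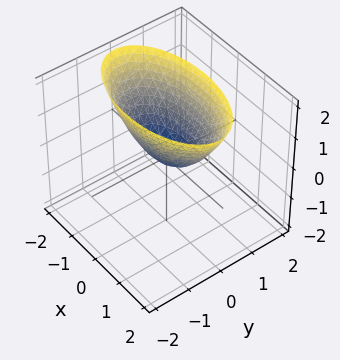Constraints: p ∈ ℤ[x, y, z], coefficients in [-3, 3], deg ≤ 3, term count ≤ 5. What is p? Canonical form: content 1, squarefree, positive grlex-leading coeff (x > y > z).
1. deg p = 2. A single bowl opening along one axis; a quadric.
2. Symmetries: the x ↦ −x reflection is a symmetry, so x appears only in even powers; it's symmetric under y → −y, forcing even powers of y.
3. Observable constraints: one x-axis crossing is at x = 0; it meets the z-axis at z = 0 (among the integer gridlines); it crosses the y-axis at the gridline y = 0.
4. Fitting integer coefficients to these (and the overall shape) gives p.

x^2 + 3*y^2 - 2*z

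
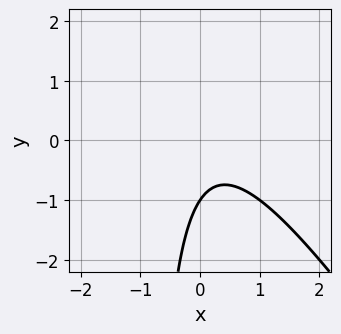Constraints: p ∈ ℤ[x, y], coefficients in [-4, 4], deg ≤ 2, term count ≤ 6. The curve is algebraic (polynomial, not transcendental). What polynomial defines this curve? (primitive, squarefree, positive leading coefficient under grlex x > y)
3*x^2 + 2*x*y - x + 2*y + 2

The degree is 2 — the shape is more complex than any degree-1 curve.
From the axis intercepts and sections: the curve avoids every integer x-axis point in the box; it crosses the y-axis at the gridline y = -1.
Assembling these constraints gives the stated polynomial.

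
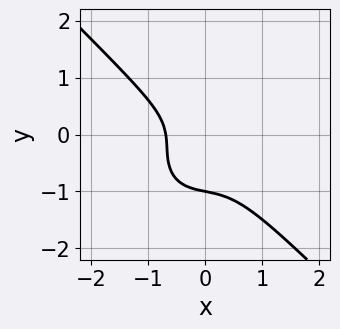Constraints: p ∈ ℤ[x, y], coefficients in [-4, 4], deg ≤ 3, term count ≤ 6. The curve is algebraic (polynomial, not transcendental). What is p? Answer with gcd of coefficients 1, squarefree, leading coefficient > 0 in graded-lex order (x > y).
3*x^3 + 3*y^3 - x*y + 2*y^2 + 1

deg p = 3. No degree-2 curve has this shape.
Checking where it meets the axes: it crosses the y-axis at the gridline y = -1.
Assembling these constraints gives the stated polynomial.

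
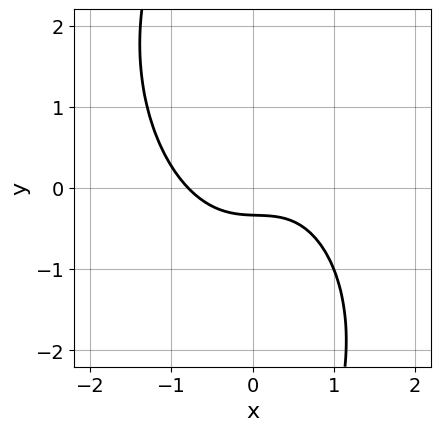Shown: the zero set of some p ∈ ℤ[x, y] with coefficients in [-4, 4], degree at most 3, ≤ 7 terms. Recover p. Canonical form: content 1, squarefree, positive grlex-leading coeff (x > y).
2*x^3 + x^2*y + x*y^2 + 3*y + 1

(a) deg p = 3. The shape is more complex than any degree-2 curve.
(b) Putting this together gives p.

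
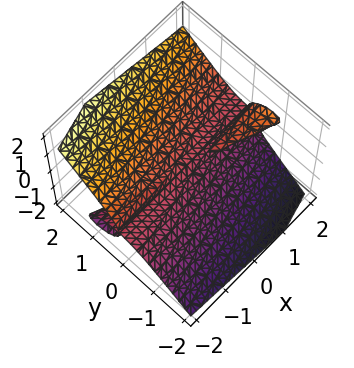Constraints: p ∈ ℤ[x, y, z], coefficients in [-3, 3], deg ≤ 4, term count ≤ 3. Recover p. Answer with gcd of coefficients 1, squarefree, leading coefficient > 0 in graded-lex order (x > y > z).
2*x*y*z - 2*y^3 + 3*z^3

First, I count 2 distinct pieces. Treating them together as one polynomial.
Then, the degree is 3 — no degree-2 surface has this shape.
Next, reading off the gridlines: one z-axis crossing is at z = 0; the visible x-axis segment lies entirely on the surface; it meets the y-axis at y = 0 (among the integer gridlines).
Finally, solving for integer coefficients yields p as stated.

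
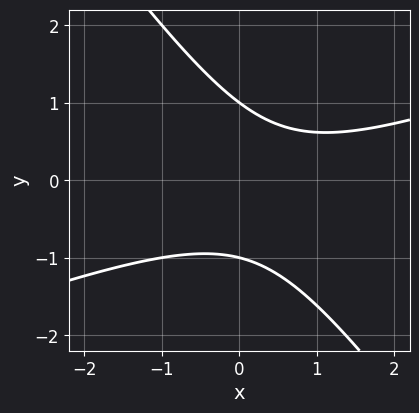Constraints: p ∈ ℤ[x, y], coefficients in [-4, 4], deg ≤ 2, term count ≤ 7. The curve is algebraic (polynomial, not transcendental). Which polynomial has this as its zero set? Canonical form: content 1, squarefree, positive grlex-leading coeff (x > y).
First, deg p = 2. The shape is more complex than any degree-1 curve.
Then, observable constraints: the y-axis gridline crossings are at y ∈ {-1, 1}; the curve avoids every integer x-axis point in the box.
Finally, these observations pin down the coefficients.

x^2 - 2*x*y - 2*y^2 - x + 2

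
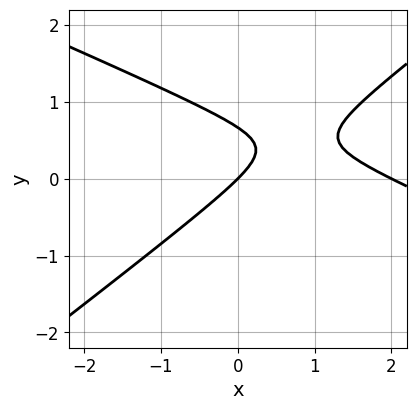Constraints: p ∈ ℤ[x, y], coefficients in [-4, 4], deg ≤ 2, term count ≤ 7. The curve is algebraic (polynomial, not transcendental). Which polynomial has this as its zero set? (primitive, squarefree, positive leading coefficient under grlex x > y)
x^2 + x*y - 3*y^2 - 2*x + 2*y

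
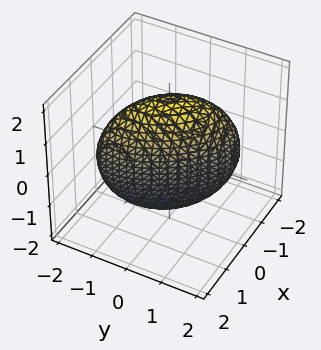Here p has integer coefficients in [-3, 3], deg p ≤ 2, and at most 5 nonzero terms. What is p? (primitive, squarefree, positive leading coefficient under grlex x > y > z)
3*x^2 + 3*x*y + 2*y^2 + z^2 - 3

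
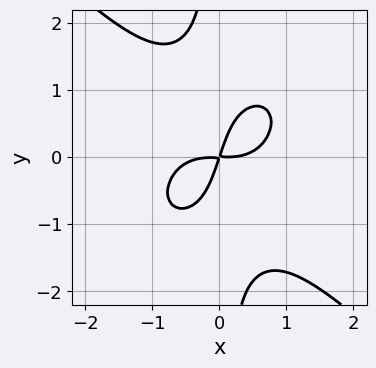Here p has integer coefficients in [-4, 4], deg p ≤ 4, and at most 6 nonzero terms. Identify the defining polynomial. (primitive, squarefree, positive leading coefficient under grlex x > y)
(a) deg p = 4.
(b) Solving for integer coefficients yields p as stated.

2*x^4 + 2*x*y^3 - 3*x*y + y^2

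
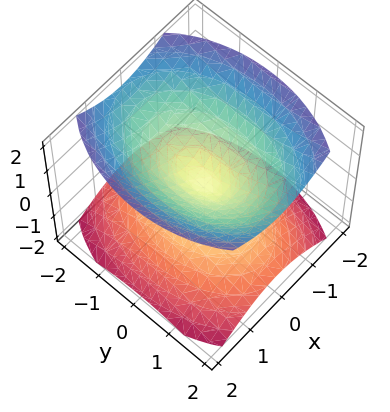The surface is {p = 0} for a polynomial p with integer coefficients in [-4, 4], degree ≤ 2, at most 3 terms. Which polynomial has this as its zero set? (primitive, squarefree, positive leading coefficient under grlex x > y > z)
There are 2 components. They look like related sheets of one shape, so recover p as a whole.
The degree is 2 — two nappes meeting at a single point; a quadric.
Symmetries: the x ↦ −x reflection is a symmetry, so x appears only in even powers; it's symmetric under y → −y, forcing even powers of y; mirror symmetry z ↦ −z ⇒ only even powers of z.
Observable constraints: it crosses the y-axis at the gridline y = 0; it crosses the x-axis at the gridline x = 0; one z-axis crossing is at z = 0.
Assembling these constraints gives the stated polynomial.

2*x^2 + y^2 - 2*z^2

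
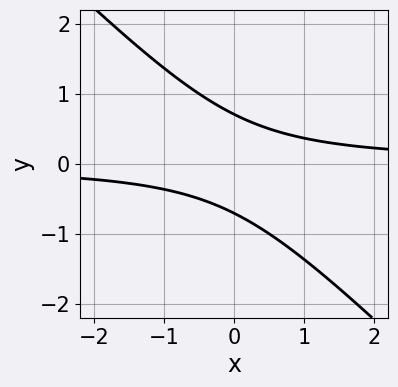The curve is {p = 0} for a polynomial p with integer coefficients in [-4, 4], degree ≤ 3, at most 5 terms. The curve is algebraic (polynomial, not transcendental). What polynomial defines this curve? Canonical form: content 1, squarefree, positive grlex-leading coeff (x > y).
First, the degree is 2 — a generic line meets the curve in up to 2 points.
Then, checking where it meets the axes: it misses every integer gridline on the x-axis.
Finally, matching integer coefficients to the picture gives p.

2*x*y + 2*y^2 - 1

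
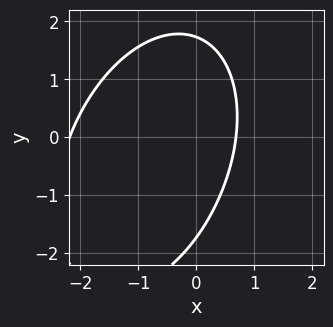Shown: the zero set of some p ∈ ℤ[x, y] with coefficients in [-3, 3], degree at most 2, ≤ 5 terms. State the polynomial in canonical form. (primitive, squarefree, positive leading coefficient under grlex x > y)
2*x^2 - x*y + y^2 + 3*x - 3

The degree is 2 — the shape is more complex than any degree-1 curve.
Solving for integer coefficients yields p as stated.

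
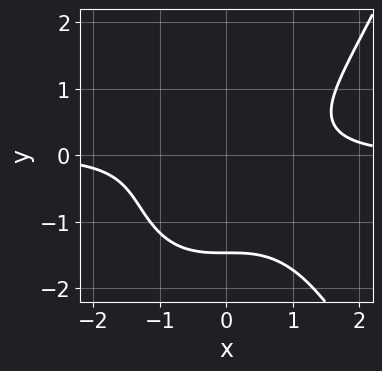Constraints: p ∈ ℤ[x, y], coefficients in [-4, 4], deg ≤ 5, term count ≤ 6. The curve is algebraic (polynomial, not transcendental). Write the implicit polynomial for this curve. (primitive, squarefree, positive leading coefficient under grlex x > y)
1. The degree is 4 — no degree-3 curve has this shape.
2. Observable constraints: no x-intercept at any integer in the box.
3. The integer polynomial consistent with all of this is the stated p.

2*x^3*y - 3*y^3 - 3*y^2 - 3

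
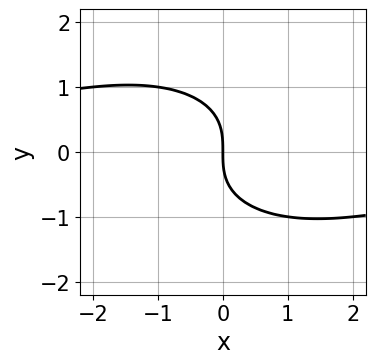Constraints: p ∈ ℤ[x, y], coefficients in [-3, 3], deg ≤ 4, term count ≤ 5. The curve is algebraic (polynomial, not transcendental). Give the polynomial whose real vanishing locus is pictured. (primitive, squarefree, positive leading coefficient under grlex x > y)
First, deg p = 3.
Next, reading off the gridlines: one x-axis crossing is at x = 0; one y-axis crossing is at y = 0.
Finally, assembling these constraints gives the stated polynomial.

x^2*y + 2*y^3 + 3*x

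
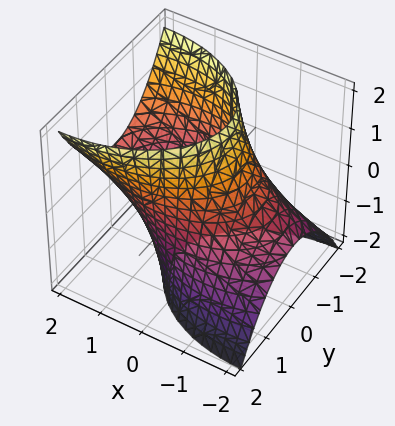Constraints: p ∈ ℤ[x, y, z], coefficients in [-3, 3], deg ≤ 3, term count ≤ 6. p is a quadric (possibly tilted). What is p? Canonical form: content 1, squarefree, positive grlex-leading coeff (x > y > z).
The degree is 2 — no degree-1 surface has this shape.
Observable constraints: the surface avoids every integer z-axis point in the box.
Together with the visible shape, these determine p as stated.

x^2 - 2*x*z + 2*y^2 - 3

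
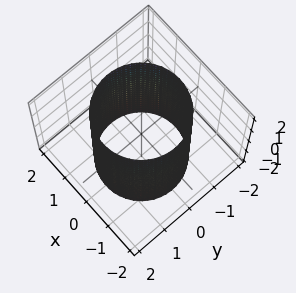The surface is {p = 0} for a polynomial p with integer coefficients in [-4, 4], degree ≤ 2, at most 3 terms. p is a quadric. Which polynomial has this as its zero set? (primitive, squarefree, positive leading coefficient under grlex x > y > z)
First, degree: constant cross-section along one axis; a quadric, so deg p = 2.
Next, symmetries: mirror symmetry z ↦ −z ⇒ only even powers of z; rotational symmetry about the z-axis ⇒ p depends on x, y only through x² + y².
Next, reading off the gridlines: a circular section at z = 1 has radius between 1 and 2; it misses every integer gridline on the z-axis.
Finally, solving for integer coefficients yields p as stated.

x^2 + y^2 - 2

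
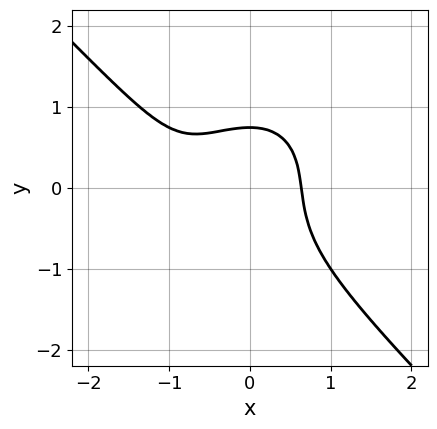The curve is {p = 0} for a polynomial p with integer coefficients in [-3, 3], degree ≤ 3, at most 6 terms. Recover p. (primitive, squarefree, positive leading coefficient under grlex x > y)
First, the degree is 3 — no degree-2 curve has this shape.
Finally, putting this together gives p.

3*x^3 + 3*y^3 + 3*x^2 + y - 2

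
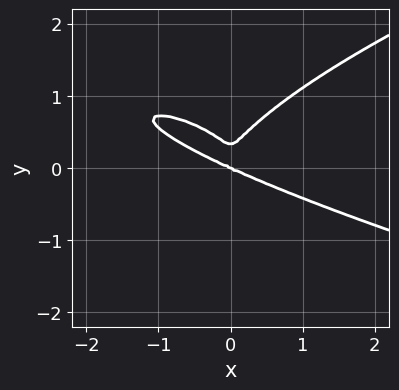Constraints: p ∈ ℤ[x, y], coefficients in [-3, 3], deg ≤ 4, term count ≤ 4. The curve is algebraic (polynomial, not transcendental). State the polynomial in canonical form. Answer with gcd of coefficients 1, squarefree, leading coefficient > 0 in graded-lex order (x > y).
3*y^4 - x^3 - 2*x^2*y - y^3

1. The degree is 4 — the shape is more complex than any degree-3 curve.
2. From the axis intercepts and sections: it meets the y-axis at y = 0 (among the integer gridlines); one x-axis crossing is at x = 0.
3. Fitting integer coefficients to these (and the overall shape) gives p.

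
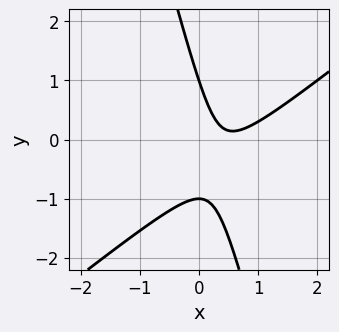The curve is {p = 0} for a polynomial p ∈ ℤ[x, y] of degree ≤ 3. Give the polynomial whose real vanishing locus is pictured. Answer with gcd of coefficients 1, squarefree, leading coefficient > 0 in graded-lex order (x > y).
3*x^2 - 3*x*y - y^2 - 3*x + 1

deg p = 2. No degree-1 curve has this shape.
Against the integer gridlines: no x-intercept at any integer in the box; the y-axis gridline crossings are at y ∈ {-1, 1}.
These observations pin down the coefficients.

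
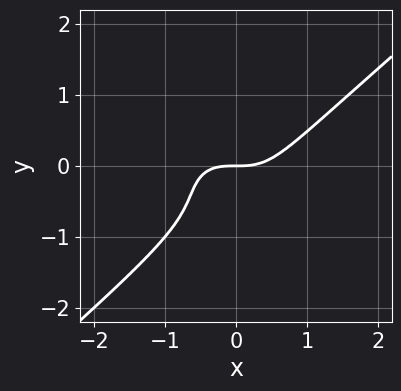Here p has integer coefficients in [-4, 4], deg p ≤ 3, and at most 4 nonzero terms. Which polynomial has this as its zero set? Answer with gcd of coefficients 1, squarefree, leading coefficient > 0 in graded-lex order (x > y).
1. Degree: a generic line meets the curve in up to 3 points, so deg p = 3.
2. Observable constraints: it crosses the x-axis at the gridline x = 0; it crosses the y-axis at the gridline y = 0.
3. These observations pin down the coefficients.

2*x^3 - 3*y^3 - 3*y^2 - 2*y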